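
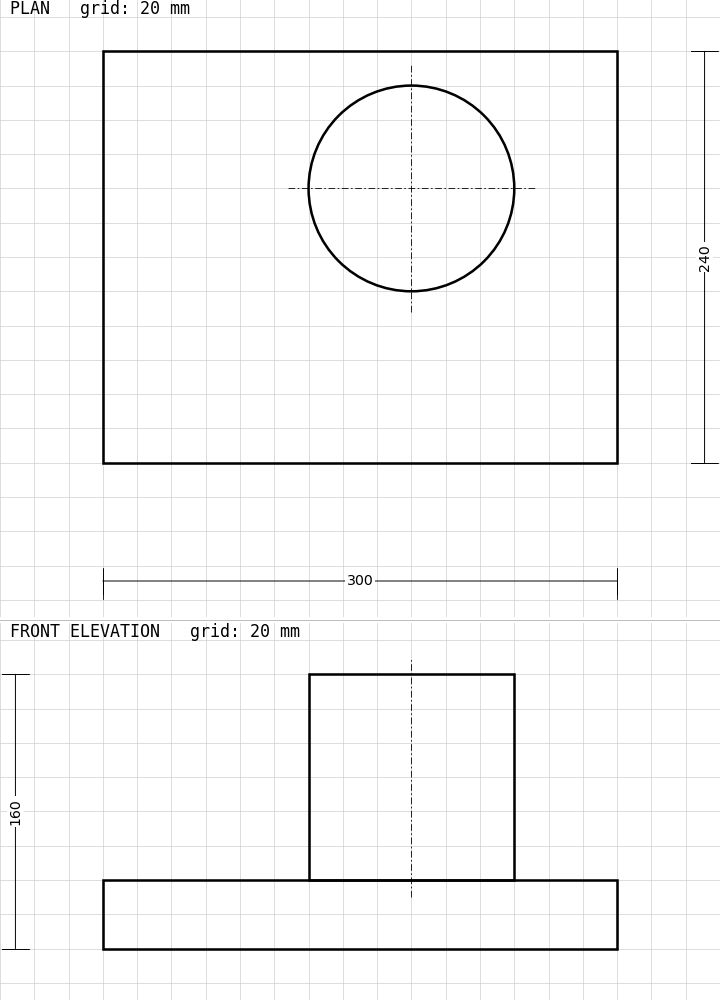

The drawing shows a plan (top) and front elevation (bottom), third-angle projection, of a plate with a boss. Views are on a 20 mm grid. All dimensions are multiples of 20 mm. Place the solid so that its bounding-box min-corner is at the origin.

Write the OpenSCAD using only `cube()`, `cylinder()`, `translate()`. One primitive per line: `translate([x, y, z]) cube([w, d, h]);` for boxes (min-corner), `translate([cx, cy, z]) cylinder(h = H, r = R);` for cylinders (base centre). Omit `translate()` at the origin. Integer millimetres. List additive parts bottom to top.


cube([300, 240, 40]);
translate([180, 160, 40]) cylinder(h = 120, r = 60);


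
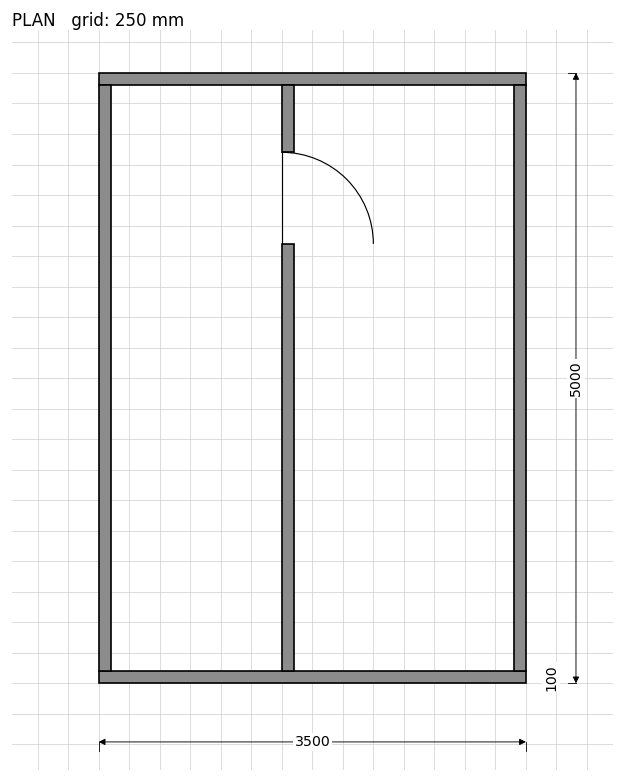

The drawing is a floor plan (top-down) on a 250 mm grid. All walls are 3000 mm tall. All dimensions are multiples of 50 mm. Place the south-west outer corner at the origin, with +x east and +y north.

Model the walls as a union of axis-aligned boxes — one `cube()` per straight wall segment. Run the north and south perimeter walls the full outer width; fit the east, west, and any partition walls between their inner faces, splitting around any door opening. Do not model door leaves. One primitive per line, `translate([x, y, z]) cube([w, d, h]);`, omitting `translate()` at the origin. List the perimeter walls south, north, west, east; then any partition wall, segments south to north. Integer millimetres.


cube([3500, 100, 3000]);
translate([0, 4900, 0]) cube([3500, 100, 3000]);
translate([0, 100, 0]) cube([100, 4800, 3000]);
translate([3400, 100, 0]) cube([100, 4800, 3000]);
translate([1500, 100, 0]) cube([100, 3500, 3000]);
translate([1500, 4350, 0]) cube([100, 550, 3000]);


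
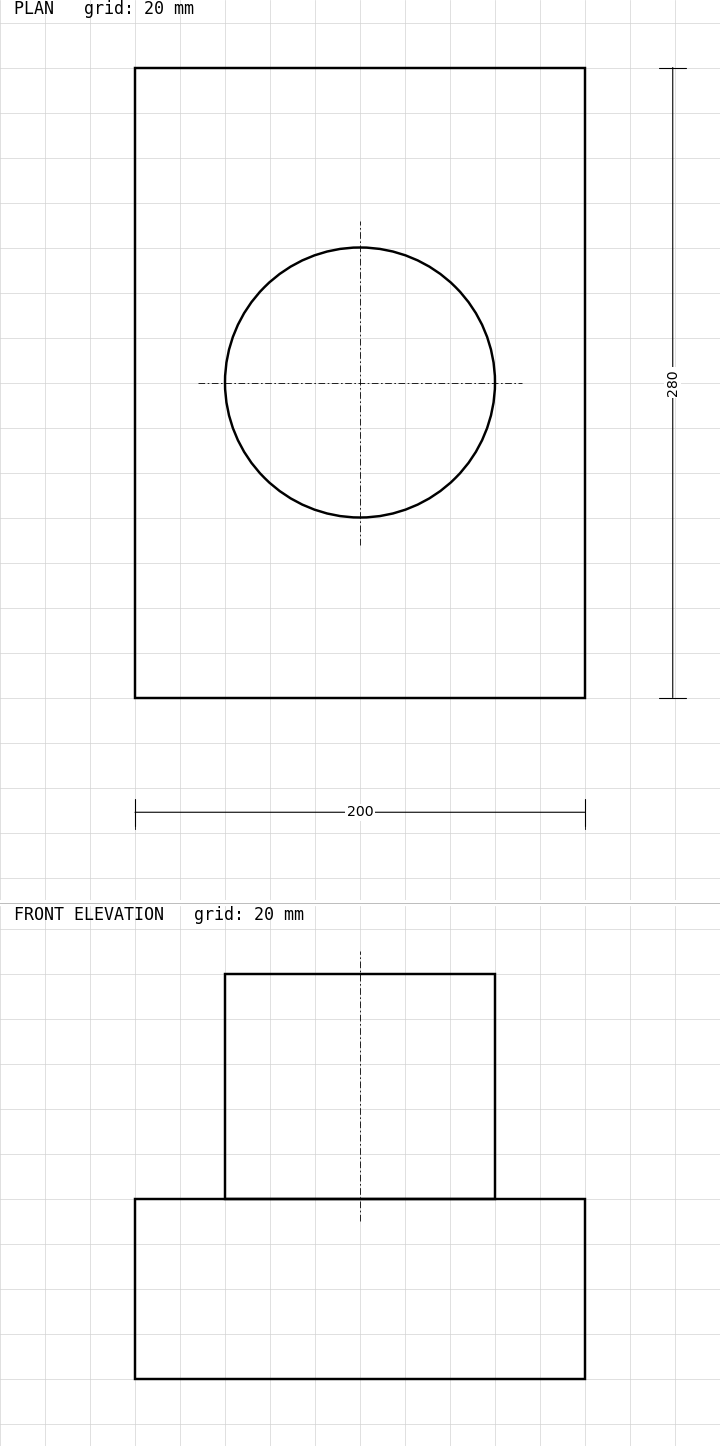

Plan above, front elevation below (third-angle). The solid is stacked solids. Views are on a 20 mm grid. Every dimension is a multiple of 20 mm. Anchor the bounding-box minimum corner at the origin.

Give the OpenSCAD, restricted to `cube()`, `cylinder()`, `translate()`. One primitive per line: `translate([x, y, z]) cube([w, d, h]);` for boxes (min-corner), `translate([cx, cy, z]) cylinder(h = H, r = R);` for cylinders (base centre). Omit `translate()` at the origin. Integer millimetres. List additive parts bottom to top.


cube([200, 280, 80]);
translate([100, 140, 80]) cylinder(h = 100, r = 60);


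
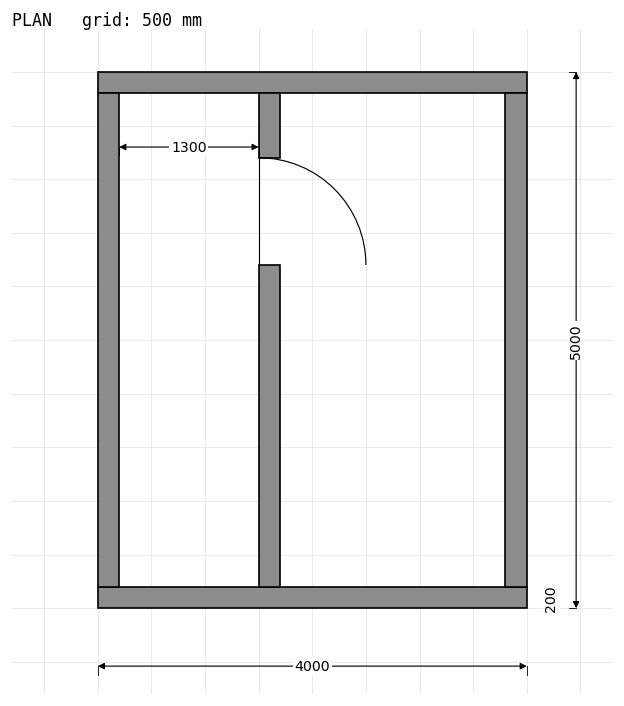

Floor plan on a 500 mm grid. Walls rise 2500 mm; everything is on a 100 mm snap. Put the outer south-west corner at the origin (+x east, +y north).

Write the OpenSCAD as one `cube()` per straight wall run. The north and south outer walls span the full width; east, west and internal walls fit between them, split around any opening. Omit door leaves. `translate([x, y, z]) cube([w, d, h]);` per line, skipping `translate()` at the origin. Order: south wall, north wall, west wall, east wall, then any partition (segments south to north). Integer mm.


cube([4000, 200, 2500]);
translate([0, 4800, 0]) cube([4000, 200, 2500]);
translate([0, 200, 0]) cube([200, 4600, 2500]);
translate([3800, 200, 0]) cube([200, 4600, 2500]);
translate([1500, 200, 0]) cube([200, 3000, 2500]);
translate([1500, 4200, 0]) cube([200, 600, 2500]);


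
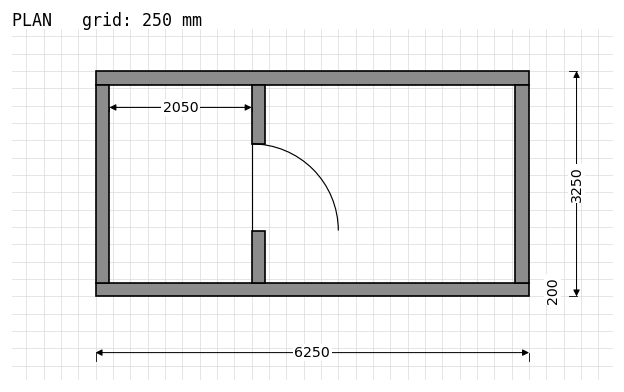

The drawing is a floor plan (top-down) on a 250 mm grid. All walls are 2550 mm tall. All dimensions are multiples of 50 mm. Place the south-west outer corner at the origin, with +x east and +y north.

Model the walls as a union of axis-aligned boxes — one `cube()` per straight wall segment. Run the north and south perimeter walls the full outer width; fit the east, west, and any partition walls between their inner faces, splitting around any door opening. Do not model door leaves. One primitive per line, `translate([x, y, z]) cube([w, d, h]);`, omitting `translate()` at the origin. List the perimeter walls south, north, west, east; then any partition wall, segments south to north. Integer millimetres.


cube([6250, 200, 2550]);
translate([0, 3050, 0]) cube([6250, 200, 2550]);
translate([0, 200, 0]) cube([200, 2850, 2550]);
translate([6050, 200, 0]) cube([200, 2850, 2550]);
translate([2250, 200, 0]) cube([200, 750, 2550]);
translate([2250, 2200, 0]) cube([200, 850, 2550]);


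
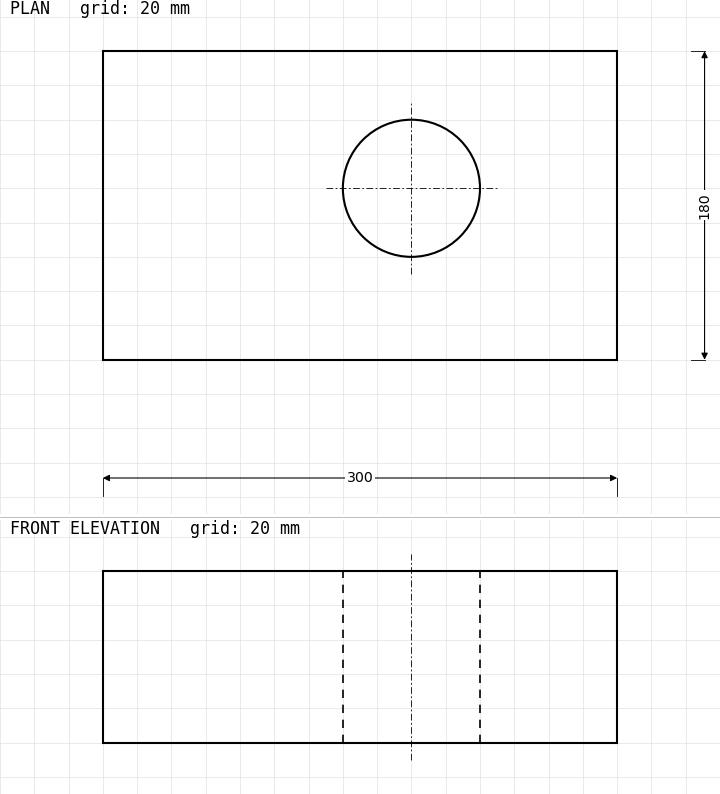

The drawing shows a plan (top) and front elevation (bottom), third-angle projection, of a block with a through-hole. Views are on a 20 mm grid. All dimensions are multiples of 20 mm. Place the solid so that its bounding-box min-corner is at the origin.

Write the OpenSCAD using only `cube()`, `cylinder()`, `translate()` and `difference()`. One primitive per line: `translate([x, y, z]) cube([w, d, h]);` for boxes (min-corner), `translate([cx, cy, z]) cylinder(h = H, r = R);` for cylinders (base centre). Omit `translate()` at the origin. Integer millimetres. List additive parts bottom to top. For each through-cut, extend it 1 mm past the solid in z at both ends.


difference() {
  cube([300, 180, 100]);
  translate([180, 100, -1]) cylinder(h = 102, r = 40);
}


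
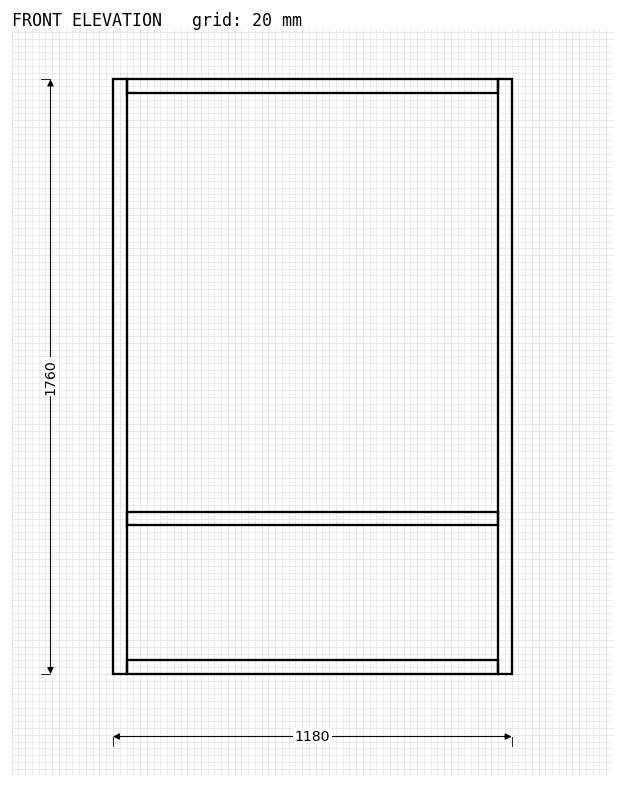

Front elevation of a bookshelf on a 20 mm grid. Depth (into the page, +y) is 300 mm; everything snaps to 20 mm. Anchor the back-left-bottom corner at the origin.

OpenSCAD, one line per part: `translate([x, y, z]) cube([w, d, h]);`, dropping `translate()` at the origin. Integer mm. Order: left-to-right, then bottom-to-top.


cube([40, 300, 1760]);
translate([40, 0, 0]) cube([1100, 300, 40]);
translate([40, 0, 440]) cube([1100, 300, 40]);
translate([40, 0, 1720]) cube([1100, 300, 40]);
translate([1140, 0, 0]) cube([40, 300, 1760]);


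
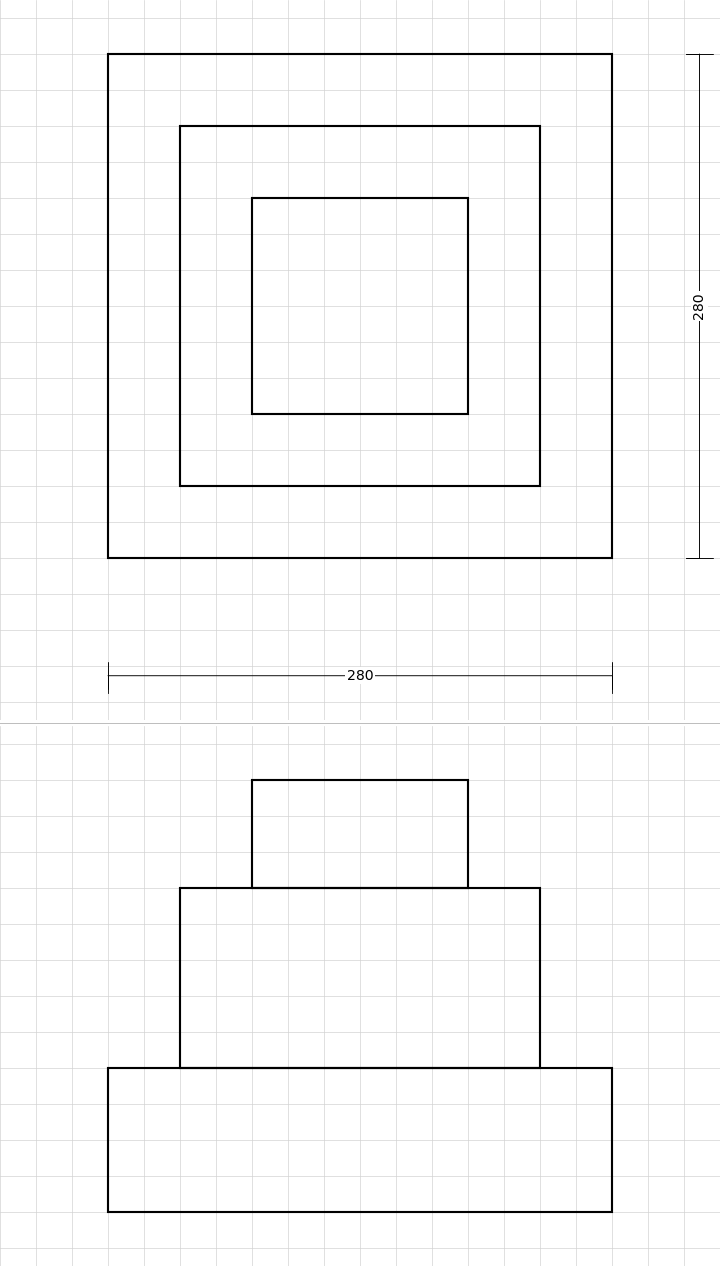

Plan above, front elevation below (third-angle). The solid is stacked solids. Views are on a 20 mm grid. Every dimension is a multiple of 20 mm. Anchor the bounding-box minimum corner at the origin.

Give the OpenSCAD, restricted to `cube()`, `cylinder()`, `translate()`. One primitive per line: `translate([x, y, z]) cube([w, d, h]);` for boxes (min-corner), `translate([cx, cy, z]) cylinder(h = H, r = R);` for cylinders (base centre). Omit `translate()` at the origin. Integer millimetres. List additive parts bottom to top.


cube([280, 280, 80]);
translate([40, 40, 80]) cube([200, 200, 100]);
translate([80, 80, 180]) cube([120, 120, 60]);


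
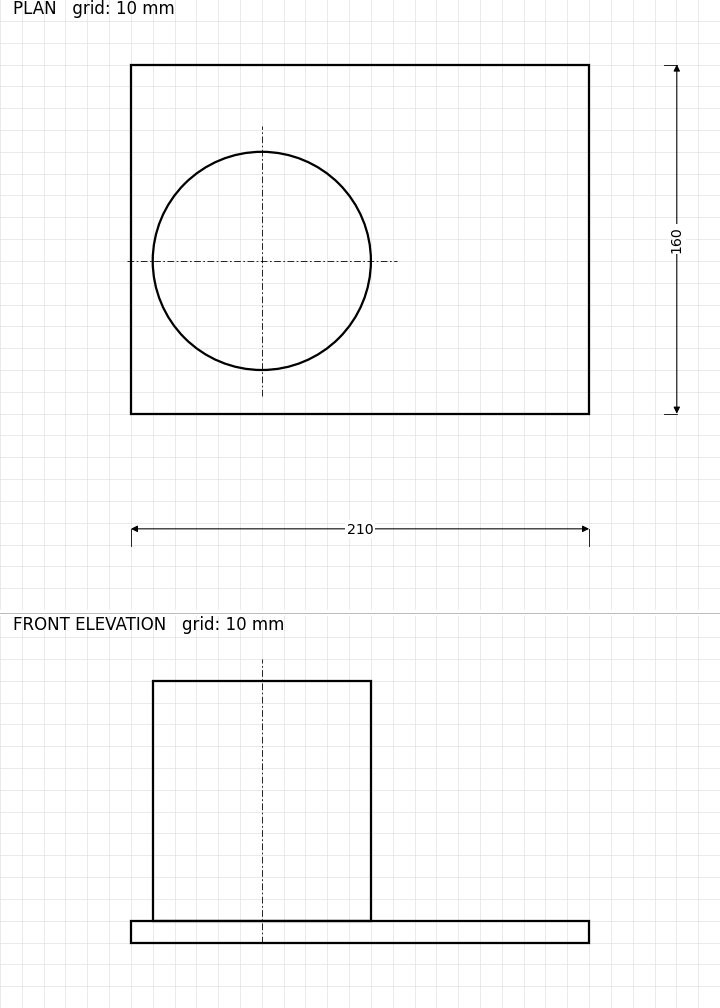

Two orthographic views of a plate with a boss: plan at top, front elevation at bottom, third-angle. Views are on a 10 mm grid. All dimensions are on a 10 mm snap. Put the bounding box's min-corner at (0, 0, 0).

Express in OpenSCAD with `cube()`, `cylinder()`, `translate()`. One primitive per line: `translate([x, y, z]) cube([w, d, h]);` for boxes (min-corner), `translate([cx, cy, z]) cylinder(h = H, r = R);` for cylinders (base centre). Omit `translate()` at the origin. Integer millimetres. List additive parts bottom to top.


cube([210, 160, 10]);
translate([60, 70, 10]) cylinder(h = 110, r = 50);


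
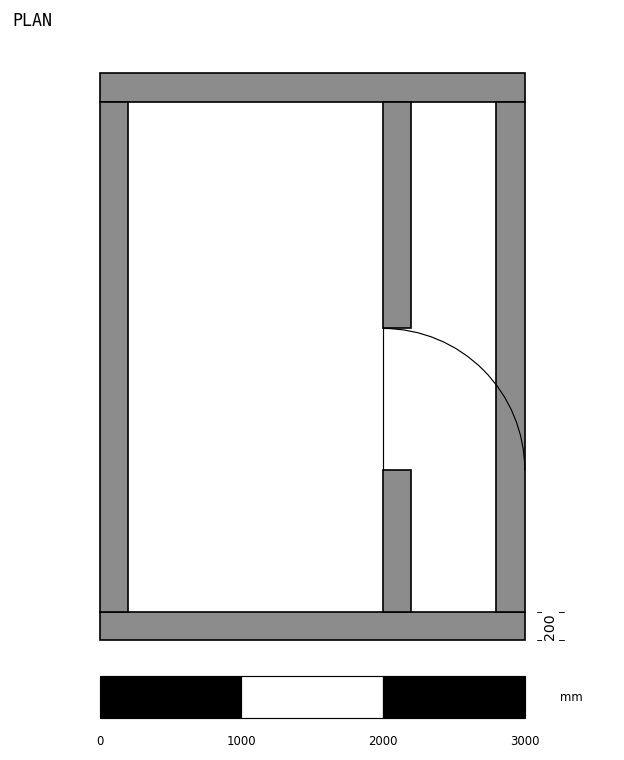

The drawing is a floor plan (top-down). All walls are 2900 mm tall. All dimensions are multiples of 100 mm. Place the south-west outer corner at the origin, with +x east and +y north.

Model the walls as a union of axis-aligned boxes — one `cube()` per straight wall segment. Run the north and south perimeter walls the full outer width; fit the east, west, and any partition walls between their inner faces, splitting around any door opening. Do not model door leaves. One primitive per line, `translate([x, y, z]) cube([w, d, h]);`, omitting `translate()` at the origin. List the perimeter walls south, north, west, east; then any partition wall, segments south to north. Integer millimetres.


cube([3000, 200, 2900]);
translate([0, 3800, 0]) cube([3000, 200, 2900]);
translate([0, 200, 0]) cube([200, 3600, 2900]);
translate([2800, 200, 0]) cube([200, 3600, 2900]);
translate([2000, 200, 0]) cube([200, 1000, 2900]);
translate([2000, 2200, 0]) cube([200, 1600, 2900]);


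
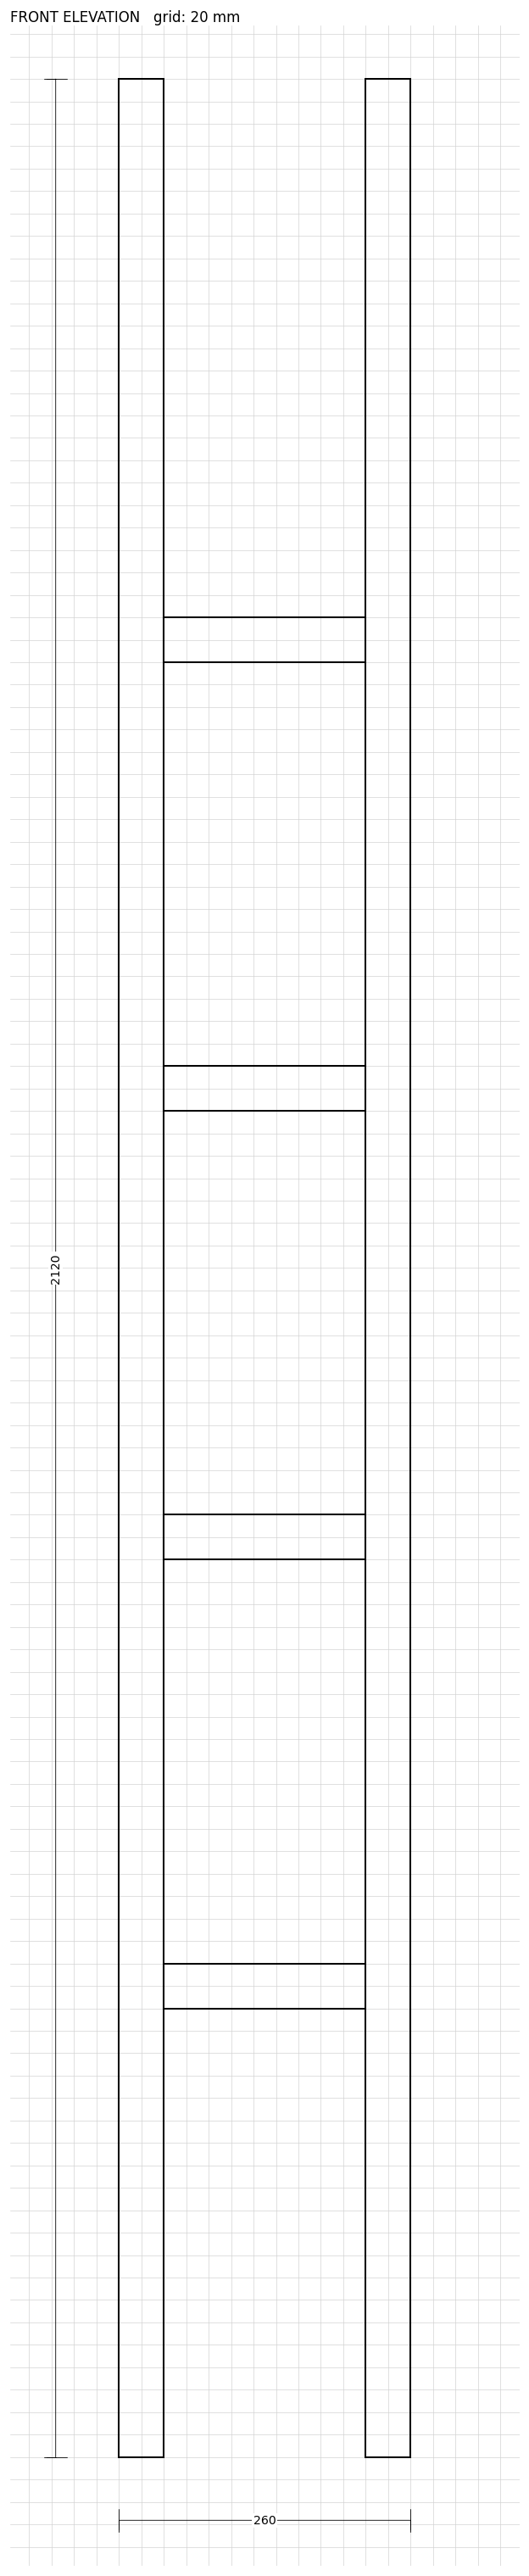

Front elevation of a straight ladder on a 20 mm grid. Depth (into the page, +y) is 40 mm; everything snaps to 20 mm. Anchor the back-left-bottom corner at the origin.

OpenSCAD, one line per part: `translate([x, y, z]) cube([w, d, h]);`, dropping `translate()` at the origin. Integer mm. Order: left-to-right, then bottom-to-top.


cube([40, 40, 2120]);
translate([40, 0, 400]) cube([180, 40, 40]);
translate([40, 0, 800]) cube([180, 40, 40]);
translate([40, 0, 1200]) cube([180, 40, 40]);
translate([40, 0, 1600]) cube([180, 40, 40]);
translate([220, 0, 0]) cube([40, 40, 2120]);


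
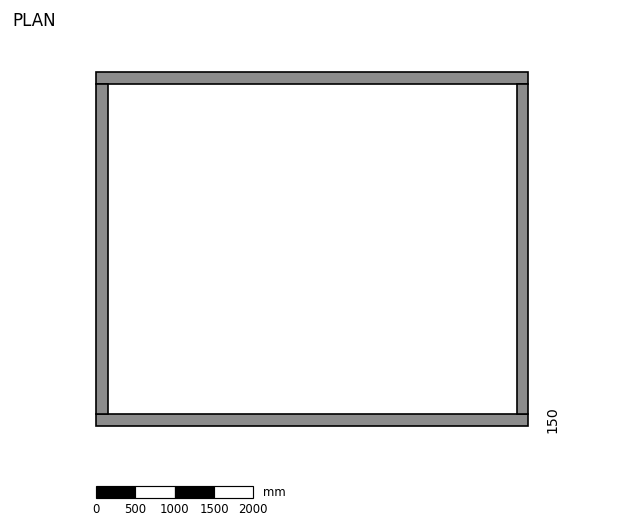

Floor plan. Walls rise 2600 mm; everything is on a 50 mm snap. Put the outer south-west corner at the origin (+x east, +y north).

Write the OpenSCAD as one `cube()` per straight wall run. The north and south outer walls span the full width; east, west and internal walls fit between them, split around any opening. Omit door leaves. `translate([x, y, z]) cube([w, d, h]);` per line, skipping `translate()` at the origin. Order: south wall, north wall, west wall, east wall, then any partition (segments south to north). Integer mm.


cube([5500, 150, 2600]);
translate([0, 4350, 0]) cube([5500, 150, 2600]);
translate([0, 150, 0]) cube([150, 4200, 2600]);
translate([5350, 150, 0]) cube([150, 4200, 2600]);


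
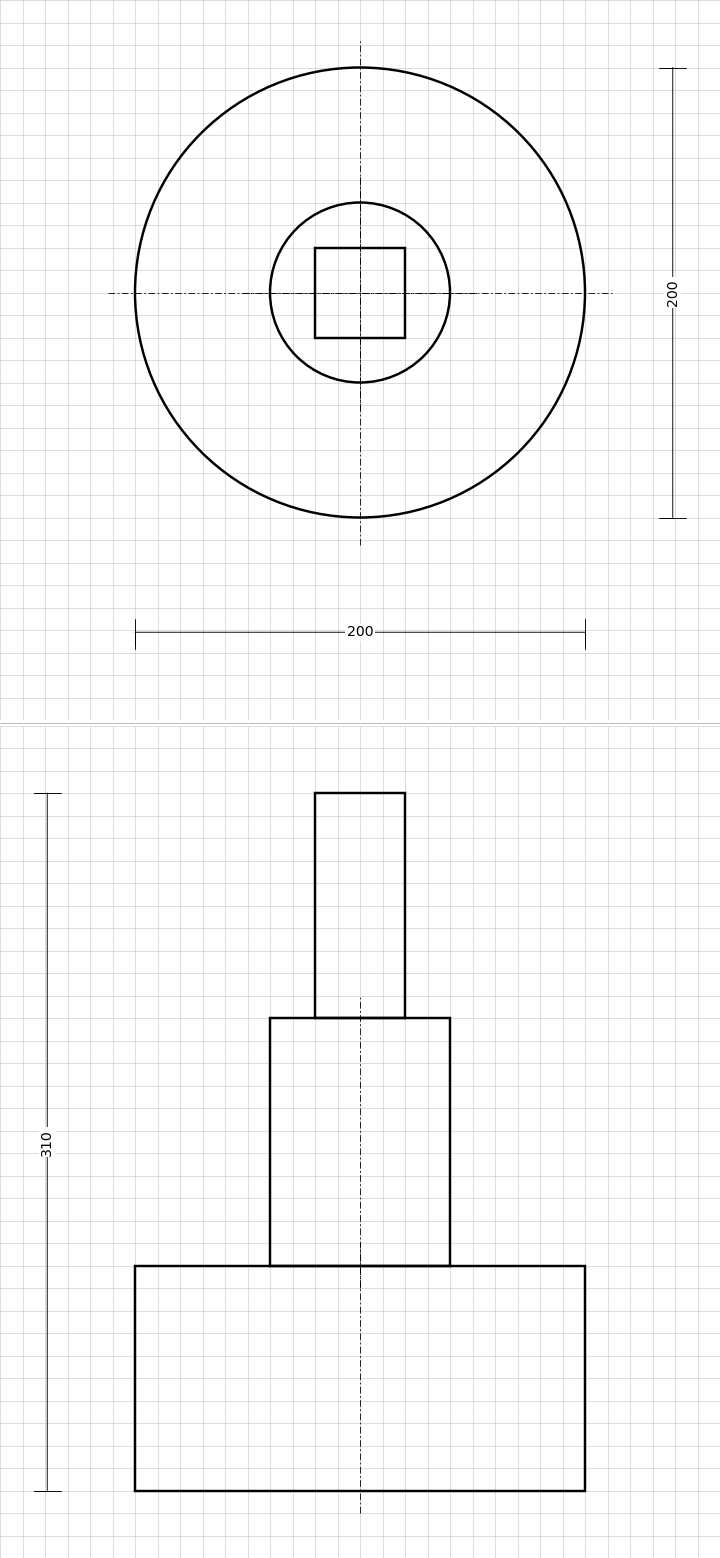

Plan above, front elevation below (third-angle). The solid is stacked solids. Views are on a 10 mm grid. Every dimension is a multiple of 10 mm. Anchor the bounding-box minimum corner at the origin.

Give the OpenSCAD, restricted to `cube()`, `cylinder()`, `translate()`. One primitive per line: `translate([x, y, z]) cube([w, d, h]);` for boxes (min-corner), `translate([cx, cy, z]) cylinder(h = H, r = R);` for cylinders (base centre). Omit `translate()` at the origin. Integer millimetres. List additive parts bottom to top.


translate([100, 100, 0]) cylinder(h = 100, r = 100);
translate([100, 100, 100]) cylinder(h = 110, r = 40);
translate([80, 80, 210]) cube([40, 40, 100]);


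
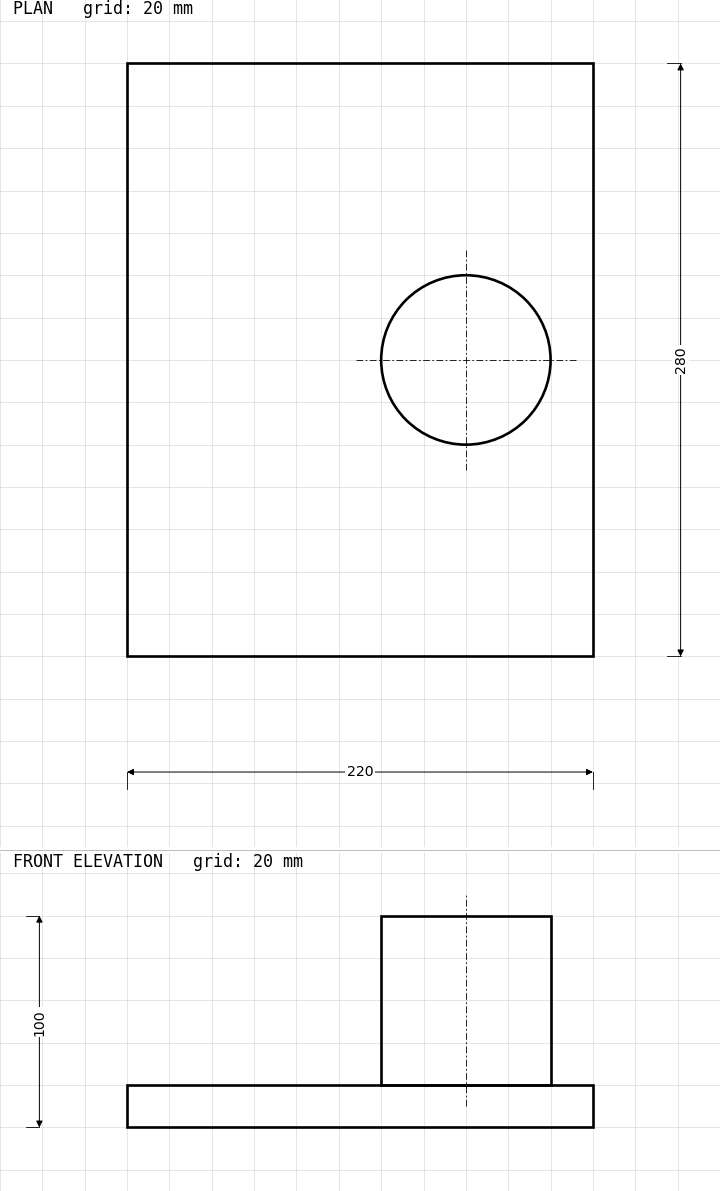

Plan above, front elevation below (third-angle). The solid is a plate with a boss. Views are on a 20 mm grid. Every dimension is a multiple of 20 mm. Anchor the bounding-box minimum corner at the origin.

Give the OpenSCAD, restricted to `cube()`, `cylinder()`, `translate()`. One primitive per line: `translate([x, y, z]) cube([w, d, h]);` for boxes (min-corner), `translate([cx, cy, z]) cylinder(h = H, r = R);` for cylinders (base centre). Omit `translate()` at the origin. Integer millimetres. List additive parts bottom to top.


cube([220, 280, 20]);
translate([160, 140, 20]) cylinder(h = 80, r = 40);


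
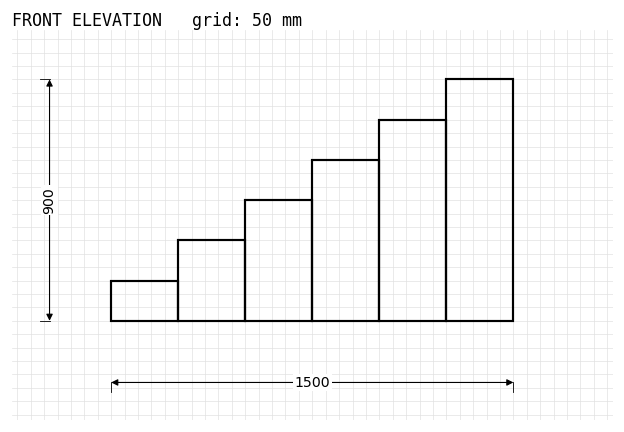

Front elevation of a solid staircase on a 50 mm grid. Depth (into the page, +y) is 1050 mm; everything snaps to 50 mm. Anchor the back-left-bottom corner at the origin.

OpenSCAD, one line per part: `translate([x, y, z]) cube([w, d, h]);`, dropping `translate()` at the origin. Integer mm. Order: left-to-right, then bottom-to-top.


cube([250, 1050, 150]);
translate([250, 0, 0]) cube([250, 1050, 300]);
translate([500, 0, 0]) cube([250, 1050, 450]);
translate([750, 0, 0]) cube([250, 1050, 600]);
translate([1000, 0, 0]) cube([250, 1050, 750]);
translate([1250, 0, 0]) cube([250, 1050, 900]);


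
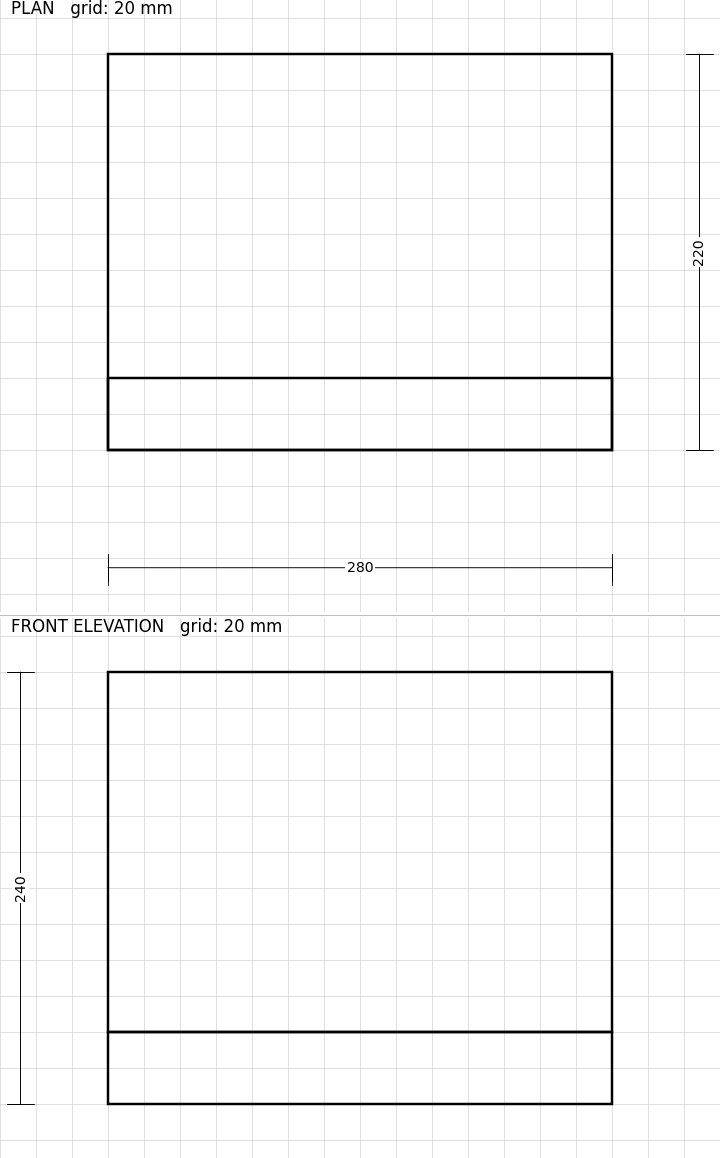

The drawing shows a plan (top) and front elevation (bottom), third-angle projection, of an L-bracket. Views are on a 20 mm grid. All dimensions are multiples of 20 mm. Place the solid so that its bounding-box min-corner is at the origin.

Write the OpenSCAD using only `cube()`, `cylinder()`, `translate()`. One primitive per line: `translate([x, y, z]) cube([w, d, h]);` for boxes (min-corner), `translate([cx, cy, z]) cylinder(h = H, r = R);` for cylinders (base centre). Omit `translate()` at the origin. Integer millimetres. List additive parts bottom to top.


cube([280, 220, 40]);
translate([0, 0, 40]) cube([280, 40, 200]);


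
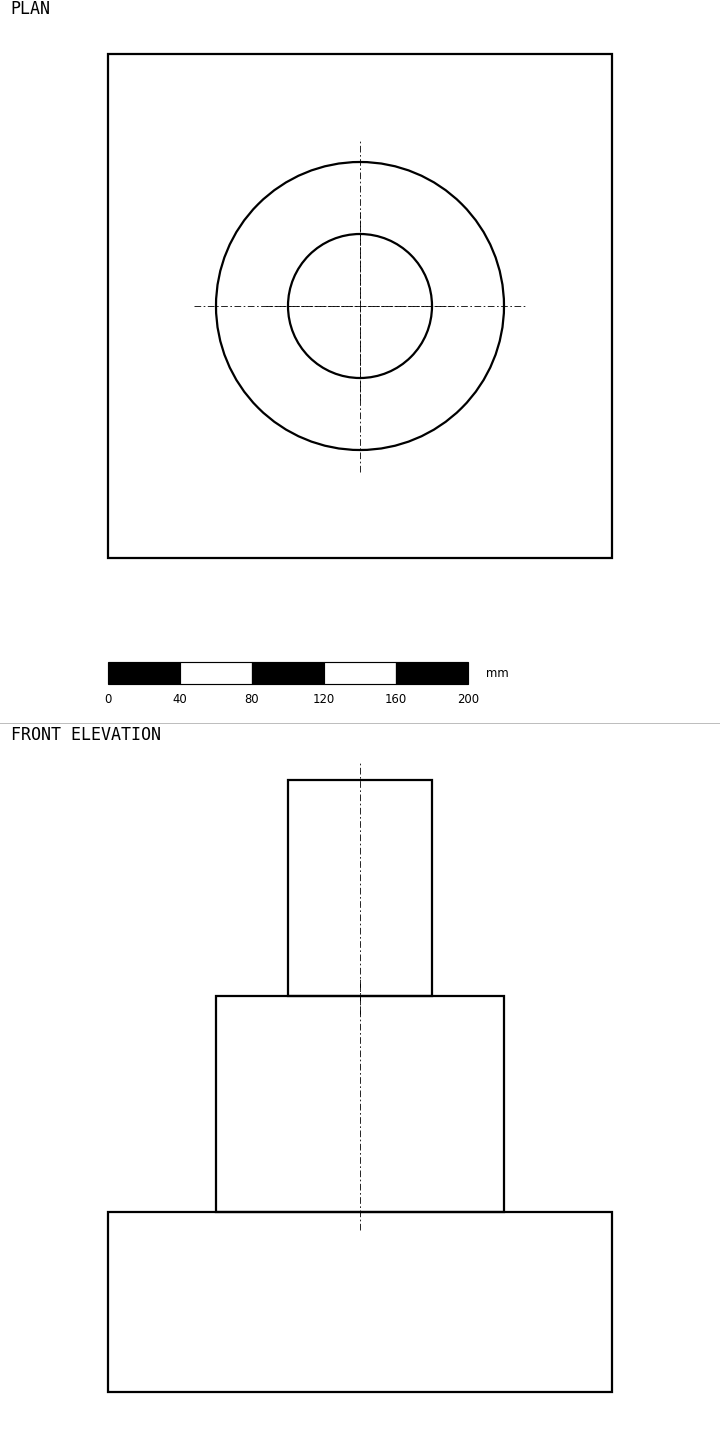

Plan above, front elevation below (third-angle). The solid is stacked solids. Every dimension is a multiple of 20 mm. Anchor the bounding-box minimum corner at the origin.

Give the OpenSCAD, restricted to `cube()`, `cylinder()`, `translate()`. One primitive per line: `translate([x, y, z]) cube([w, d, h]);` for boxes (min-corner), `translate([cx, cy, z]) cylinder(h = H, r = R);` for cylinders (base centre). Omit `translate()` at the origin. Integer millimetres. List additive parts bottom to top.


cube([280, 280, 100]);
translate([140, 140, 100]) cylinder(h = 120, r = 80);
translate([140, 140, 220]) cylinder(h = 120, r = 40);


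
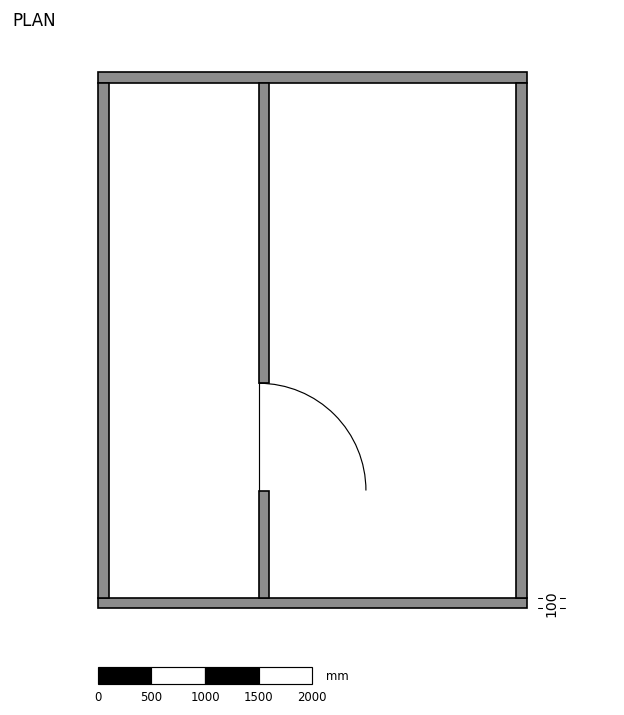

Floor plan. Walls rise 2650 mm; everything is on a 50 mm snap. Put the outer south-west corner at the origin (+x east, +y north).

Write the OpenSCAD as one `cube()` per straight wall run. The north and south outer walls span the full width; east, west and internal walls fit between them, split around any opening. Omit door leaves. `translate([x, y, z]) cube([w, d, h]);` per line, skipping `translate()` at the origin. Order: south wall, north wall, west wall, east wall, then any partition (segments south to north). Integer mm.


cube([4000, 100, 2650]);
translate([0, 4900, 0]) cube([4000, 100, 2650]);
translate([0, 100, 0]) cube([100, 4800, 2650]);
translate([3900, 100, 0]) cube([100, 4800, 2650]);
translate([1500, 100, 0]) cube([100, 1000, 2650]);
translate([1500, 2100, 0]) cube([100, 2800, 2650]);


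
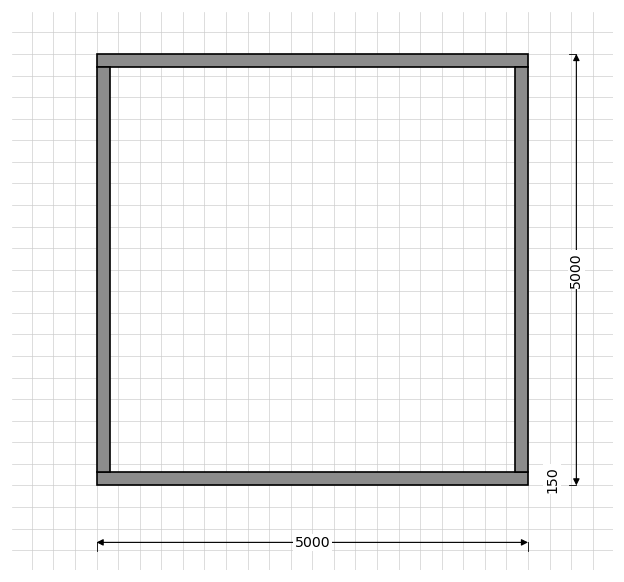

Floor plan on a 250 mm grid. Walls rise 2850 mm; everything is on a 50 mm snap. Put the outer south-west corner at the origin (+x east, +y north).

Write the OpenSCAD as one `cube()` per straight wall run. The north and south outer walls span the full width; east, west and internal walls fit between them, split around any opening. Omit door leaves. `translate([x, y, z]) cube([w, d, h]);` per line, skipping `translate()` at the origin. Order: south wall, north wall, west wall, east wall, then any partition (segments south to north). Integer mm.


cube([5000, 150, 2850]);
translate([0, 4850, 0]) cube([5000, 150, 2850]);
translate([0, 150, 0]) cube([150, 4700, 2850]);
translate([4850, 150, 0]) cube([150, 4700, 2850]);


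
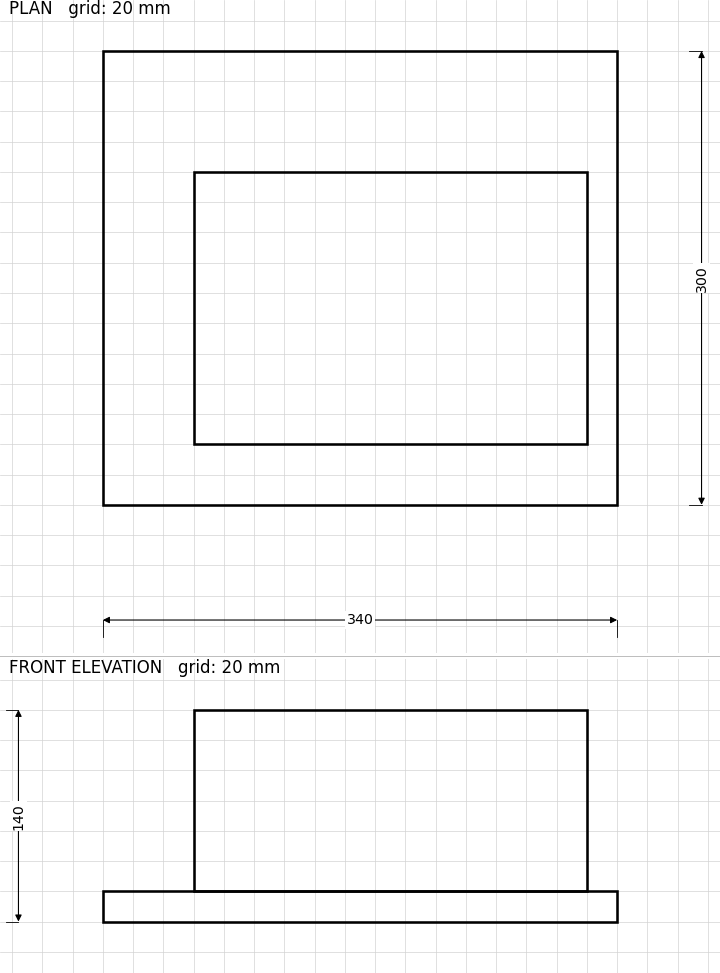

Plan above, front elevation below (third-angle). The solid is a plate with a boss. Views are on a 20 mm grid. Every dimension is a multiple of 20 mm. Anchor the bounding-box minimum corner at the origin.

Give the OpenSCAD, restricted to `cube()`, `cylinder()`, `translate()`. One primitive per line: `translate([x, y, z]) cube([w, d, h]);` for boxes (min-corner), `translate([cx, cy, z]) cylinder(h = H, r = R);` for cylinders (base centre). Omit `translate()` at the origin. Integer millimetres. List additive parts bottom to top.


cube([340, 300, 20]);
translate([60, 40, 20]) cube([260, 180, 120]);


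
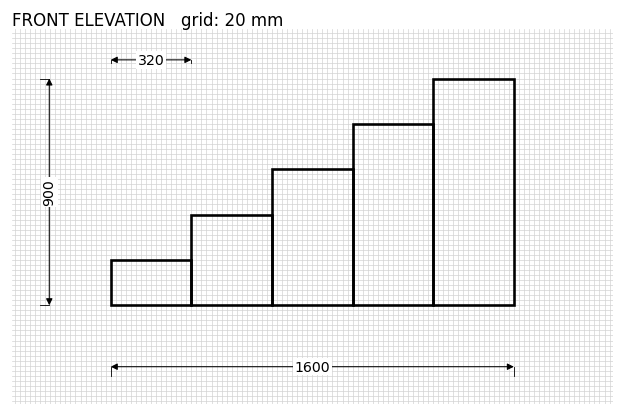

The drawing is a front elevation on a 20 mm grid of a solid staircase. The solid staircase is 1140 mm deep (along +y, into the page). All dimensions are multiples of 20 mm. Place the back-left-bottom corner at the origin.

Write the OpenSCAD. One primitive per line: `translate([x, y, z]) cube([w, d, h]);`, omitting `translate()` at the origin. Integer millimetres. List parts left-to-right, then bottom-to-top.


cube([320, 1140, 180]);
translate([320, 0, 0]) cube([320, 1140, 360]);
translate([640, 0, 0]) cube([320, 1140, 540]);
translate([960, 0, 0]) cube([320, 1140, 720]);
translate([1280, 0, 0]) cube([320, 1140, 900]);


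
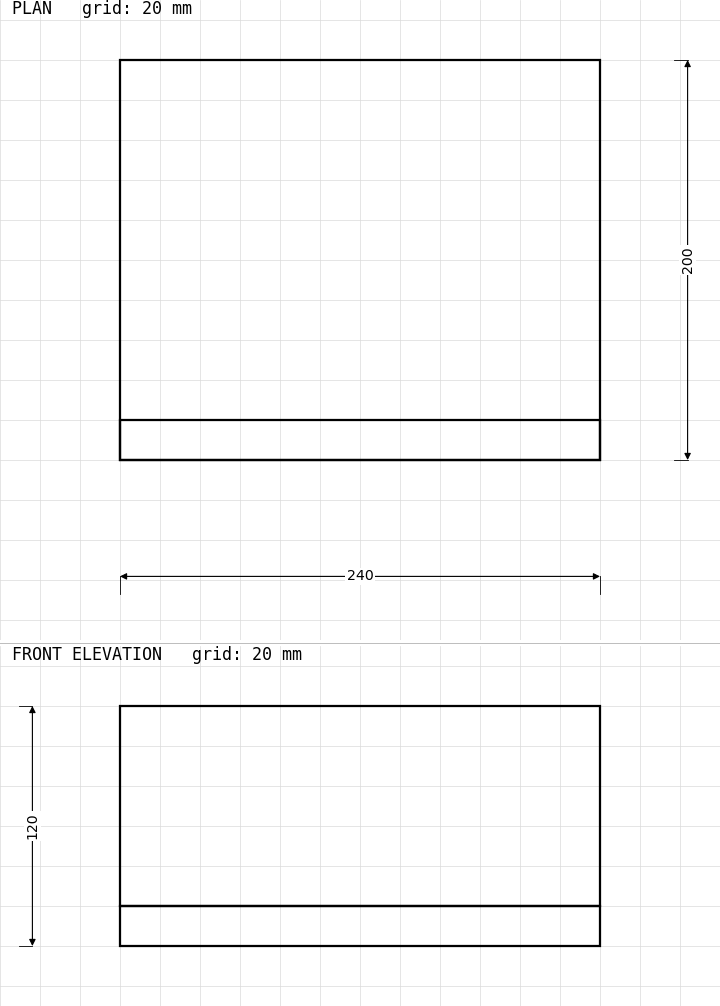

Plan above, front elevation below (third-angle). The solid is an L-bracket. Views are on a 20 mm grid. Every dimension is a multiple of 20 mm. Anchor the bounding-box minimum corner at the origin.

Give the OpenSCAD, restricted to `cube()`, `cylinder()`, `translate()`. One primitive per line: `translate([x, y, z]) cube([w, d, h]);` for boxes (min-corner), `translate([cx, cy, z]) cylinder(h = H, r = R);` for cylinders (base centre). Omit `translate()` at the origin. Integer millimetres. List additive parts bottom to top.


cube([240, 200, 20]);
translate([0, 0, 20]) cube([240, 20, 100]);


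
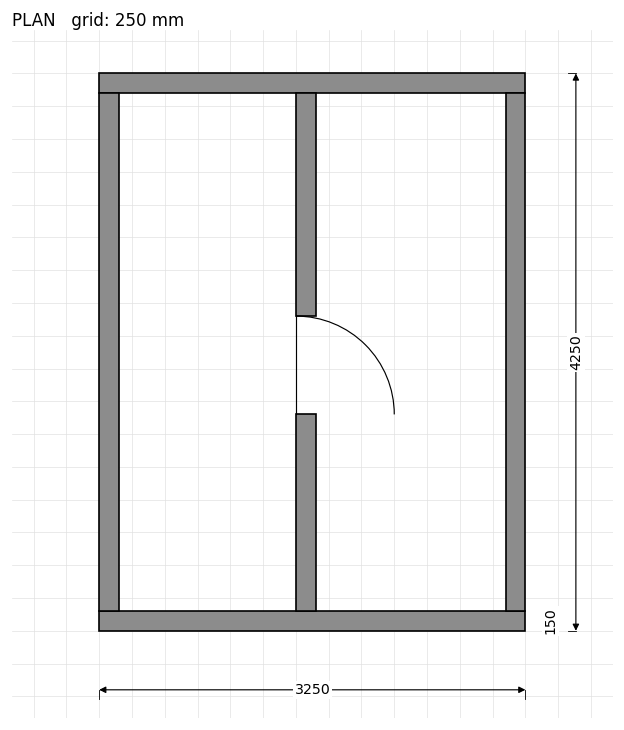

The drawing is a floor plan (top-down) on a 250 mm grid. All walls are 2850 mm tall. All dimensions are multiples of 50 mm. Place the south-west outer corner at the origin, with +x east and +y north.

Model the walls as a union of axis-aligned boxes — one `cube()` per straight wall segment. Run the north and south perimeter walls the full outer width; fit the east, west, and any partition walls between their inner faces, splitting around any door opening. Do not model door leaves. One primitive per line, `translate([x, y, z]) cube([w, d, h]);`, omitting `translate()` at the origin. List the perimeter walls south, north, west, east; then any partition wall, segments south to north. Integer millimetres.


cube([3250, 150, 2850]);
translate([0, 4100, 0]) cube([3250, 150, 2850]);
translate([0, 150, 0]) cube([150, 3950, 2850]);
translate([3100, 150, 0]) cube([150, 3950, 2850]);
translate([1500, 150, 0]) cube([150, 1500, 2850]);
translate([1500, 2400, 0]) cube([150, 1700, 2850]);


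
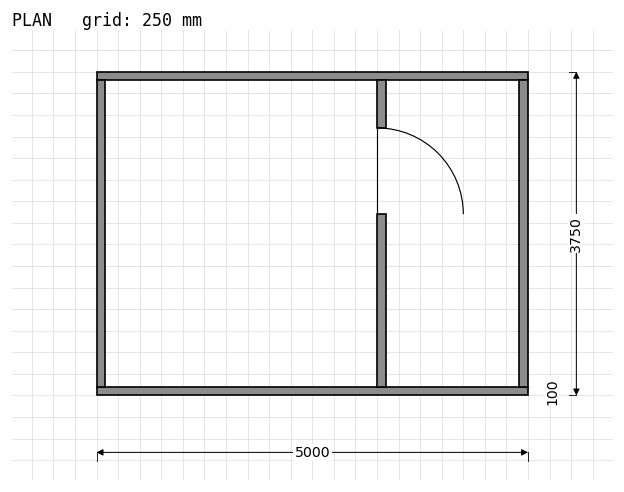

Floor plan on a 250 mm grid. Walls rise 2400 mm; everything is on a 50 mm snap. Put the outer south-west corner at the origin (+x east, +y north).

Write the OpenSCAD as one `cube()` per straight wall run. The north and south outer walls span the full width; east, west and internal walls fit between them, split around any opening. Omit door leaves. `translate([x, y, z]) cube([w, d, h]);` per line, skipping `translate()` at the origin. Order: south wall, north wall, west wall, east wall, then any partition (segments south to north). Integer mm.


cube([5000, 100, 2400]);
translate([0, 3650, 0]) cube([5000, 100, 2400]);
translate([0, 100, 0]) cube([100, 3550, 2400]);
translate([4900, 100, 0]) cube([100, 3550, 2400]);
translate([3250, 100, 0]) cube([100, 2000, 2400]);
translate([3250, 3100, 0]) cube([100, 550, 2400]);


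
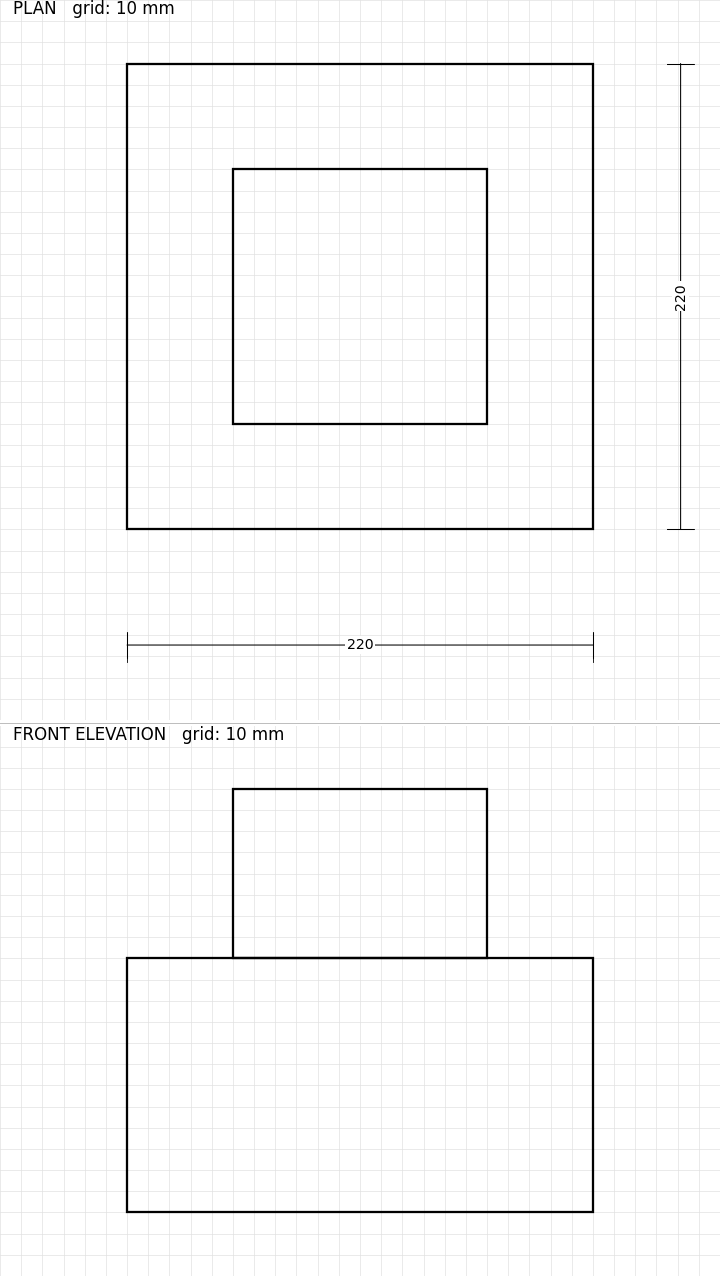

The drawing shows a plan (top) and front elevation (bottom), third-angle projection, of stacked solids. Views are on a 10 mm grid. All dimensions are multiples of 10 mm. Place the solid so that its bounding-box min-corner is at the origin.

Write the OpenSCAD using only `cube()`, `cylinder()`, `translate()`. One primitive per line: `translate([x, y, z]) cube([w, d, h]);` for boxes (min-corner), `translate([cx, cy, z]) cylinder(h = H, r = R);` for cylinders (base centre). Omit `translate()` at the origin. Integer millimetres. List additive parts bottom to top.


cube([220, 220, 120]);
translate([50, 50, 120]) cube([120, 120, 80]);


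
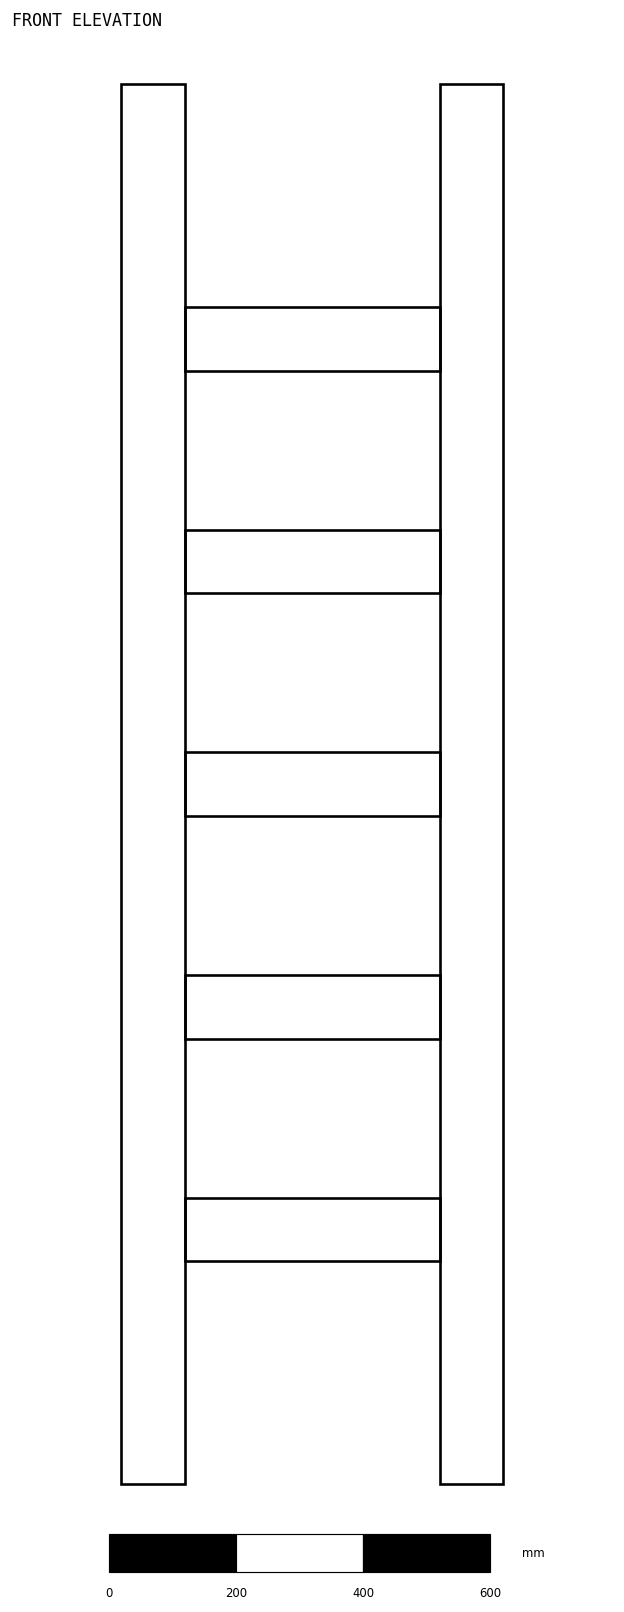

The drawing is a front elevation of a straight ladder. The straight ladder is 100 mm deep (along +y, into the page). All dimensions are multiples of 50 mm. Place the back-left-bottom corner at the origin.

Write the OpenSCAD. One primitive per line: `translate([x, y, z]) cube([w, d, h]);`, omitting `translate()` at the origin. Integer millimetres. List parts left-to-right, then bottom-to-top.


cube([100, 100, 2200]);
translate([100, 0, 350]) cube([400, 100, 100]);
translate([100, 0, 700]) cube([400, 100, 100]);
translate([100, 0, 1050]) cube([400, 100, 100]);
translate([100, 0, 1400]) cube([400, 100, 100]);
translate([100, 0, 1750]) cube([400, 100, 100]);
translate([500, 0, 0]) cube([100, 100, 2200]);


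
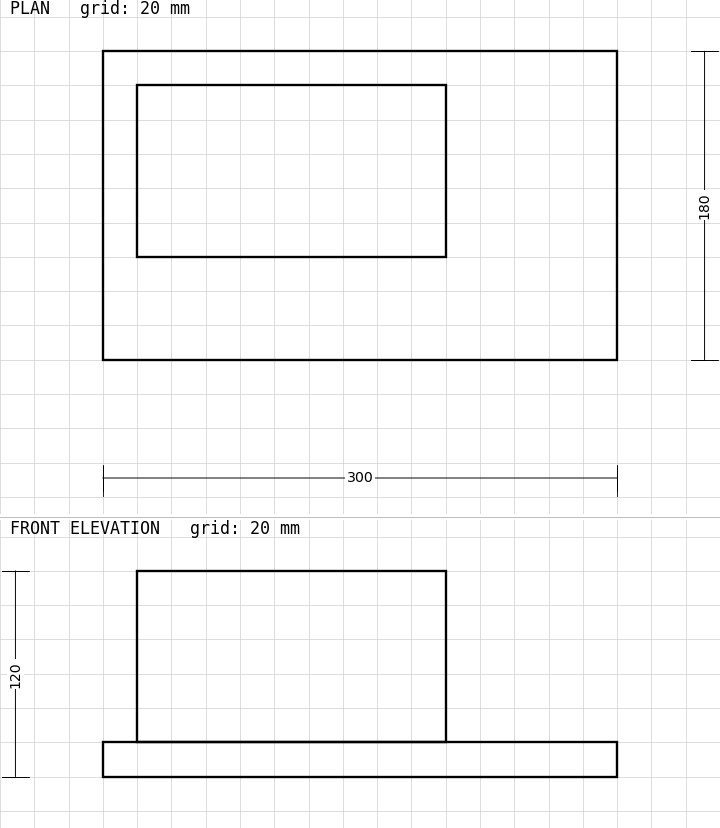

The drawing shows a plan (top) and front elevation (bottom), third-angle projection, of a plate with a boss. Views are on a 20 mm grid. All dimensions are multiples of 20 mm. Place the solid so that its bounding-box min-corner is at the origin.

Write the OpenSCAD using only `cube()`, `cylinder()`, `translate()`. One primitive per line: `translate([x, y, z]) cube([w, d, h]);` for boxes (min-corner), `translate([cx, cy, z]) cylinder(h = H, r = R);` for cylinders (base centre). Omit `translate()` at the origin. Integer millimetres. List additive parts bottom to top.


cube([300, 180, 20]);
translate([20, 60, 20]) cube([180, 100, 100]);


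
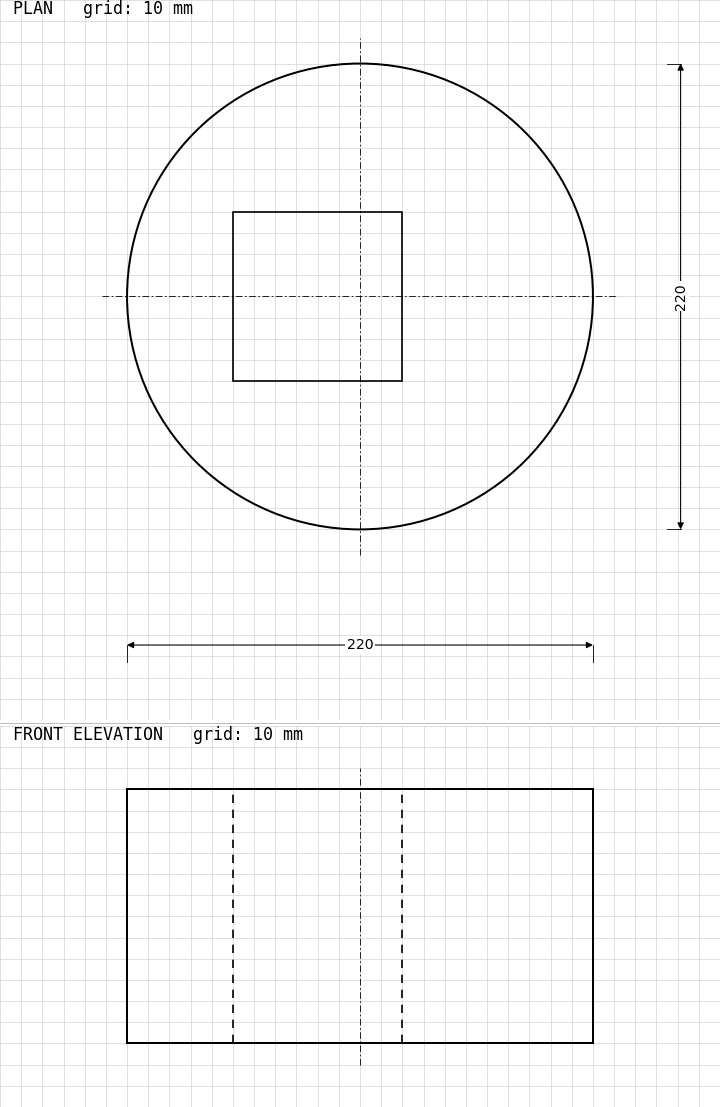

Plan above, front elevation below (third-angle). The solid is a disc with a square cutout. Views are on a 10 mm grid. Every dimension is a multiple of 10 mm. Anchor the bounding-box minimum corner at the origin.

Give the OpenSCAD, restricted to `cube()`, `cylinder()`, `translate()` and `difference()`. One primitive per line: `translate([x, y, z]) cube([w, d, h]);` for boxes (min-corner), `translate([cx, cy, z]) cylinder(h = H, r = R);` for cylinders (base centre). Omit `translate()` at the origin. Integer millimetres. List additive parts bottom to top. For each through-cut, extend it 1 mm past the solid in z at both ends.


difference() {
  translate([110, 110, 0]) cylinder(h = 120, r = 110);
  translate([50, 70, -1]) cube([80, 80, 122]);
}


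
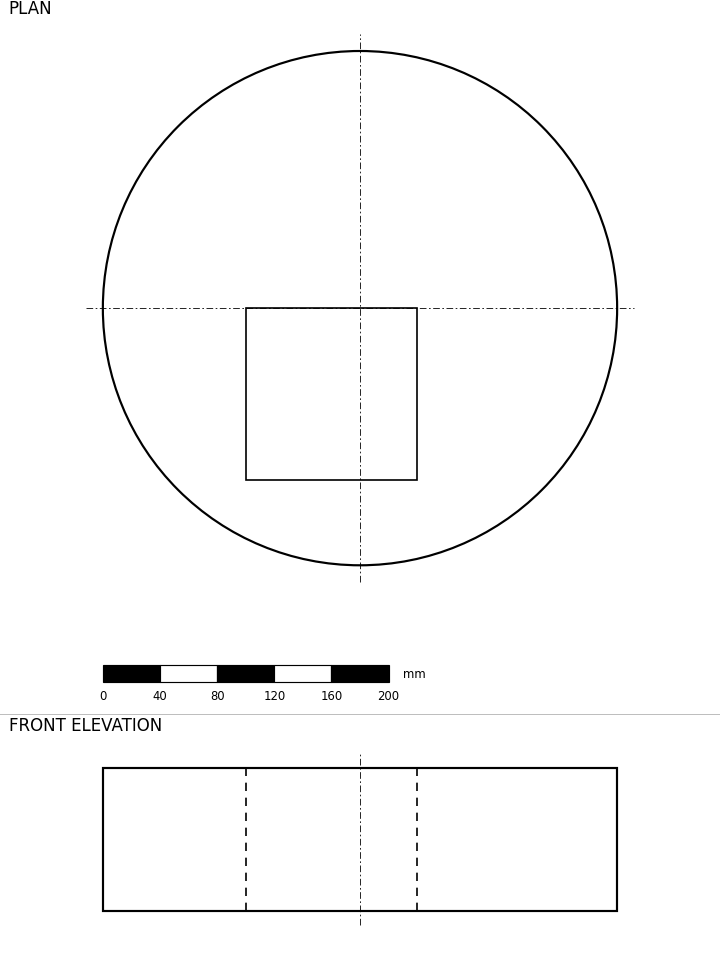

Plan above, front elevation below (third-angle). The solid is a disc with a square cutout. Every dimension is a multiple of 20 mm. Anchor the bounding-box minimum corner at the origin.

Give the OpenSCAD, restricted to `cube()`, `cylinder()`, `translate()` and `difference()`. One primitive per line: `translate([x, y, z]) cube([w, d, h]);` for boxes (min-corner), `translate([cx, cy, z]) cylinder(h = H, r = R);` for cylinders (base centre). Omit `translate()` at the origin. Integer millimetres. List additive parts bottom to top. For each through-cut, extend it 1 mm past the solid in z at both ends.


difference() {
  translate([180, 180, 0]) cylinder(h = 100, r = 180);
  translate([100, 60, -1]) cube([120, 120, 102]);
}


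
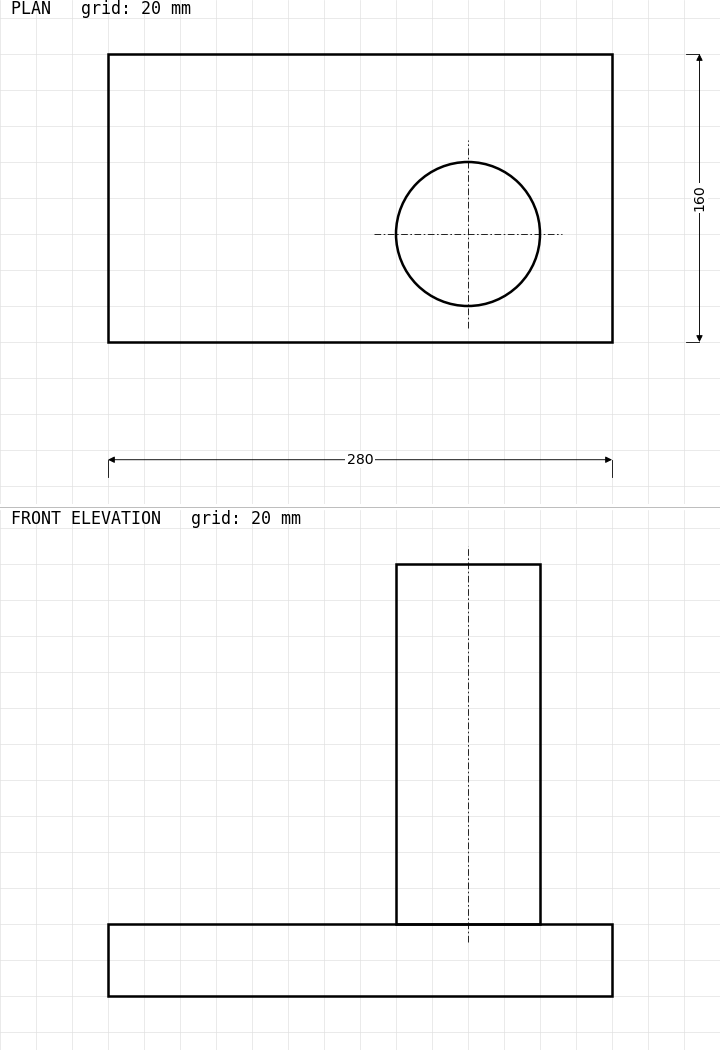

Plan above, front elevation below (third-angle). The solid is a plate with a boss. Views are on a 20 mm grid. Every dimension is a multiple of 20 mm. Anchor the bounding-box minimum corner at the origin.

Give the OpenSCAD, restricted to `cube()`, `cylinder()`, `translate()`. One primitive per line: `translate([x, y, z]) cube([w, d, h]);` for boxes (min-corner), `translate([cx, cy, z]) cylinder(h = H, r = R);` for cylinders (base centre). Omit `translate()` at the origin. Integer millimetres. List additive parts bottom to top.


cube([280, 160, 40]);
translate([200, 60, 40]) cylinder(h = 200, r = 40);


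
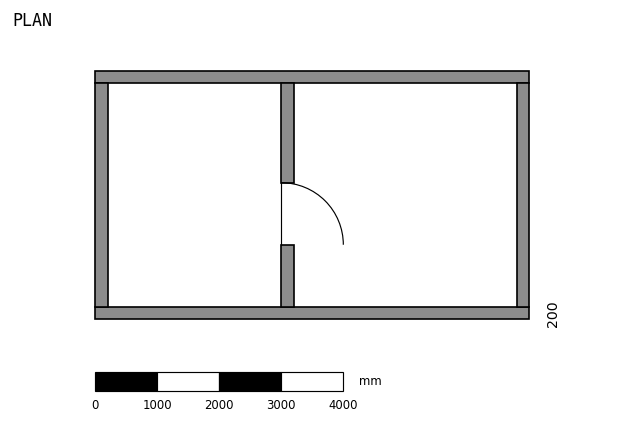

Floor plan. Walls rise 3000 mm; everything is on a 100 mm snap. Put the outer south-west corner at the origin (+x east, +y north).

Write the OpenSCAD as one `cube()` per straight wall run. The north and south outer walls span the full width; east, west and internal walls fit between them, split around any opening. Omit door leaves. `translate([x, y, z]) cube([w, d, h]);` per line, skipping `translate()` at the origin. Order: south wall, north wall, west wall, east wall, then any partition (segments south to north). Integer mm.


cube([7000, 200, 3000]);
translate([0, 3800, 0]) cube([7000, 200, 3000]);
translate([0, 200, 0]) cube([200, 3600, 3000]);
translate([6800, 200, 0]) cube([200, 3600, 3000]);
translate([3000, 200, 0]) cube([200, 1000, 3000]);
translate([3000, 2200, 0]) cube([200, 1600, 3000]);


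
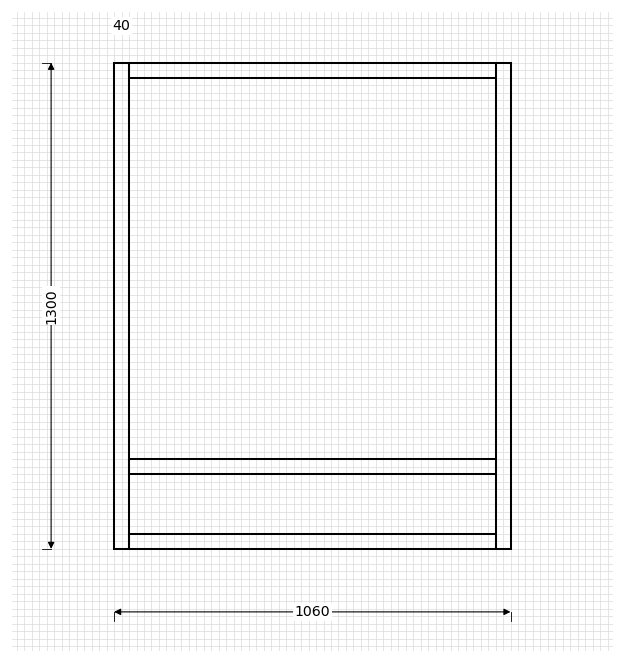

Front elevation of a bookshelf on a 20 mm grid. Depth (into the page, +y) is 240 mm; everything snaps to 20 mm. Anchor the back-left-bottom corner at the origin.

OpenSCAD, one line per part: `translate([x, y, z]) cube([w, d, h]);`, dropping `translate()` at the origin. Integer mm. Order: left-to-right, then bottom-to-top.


cube([40, 240, 1300]);
translate([40, 0, 0]) cube([980, 240, 40]);
translate([40, 0, 200]) cube([980, 240, 40]);
translate([40, 0, 1260]) cube([980, 240, 40]);
translate([1020, 0, 0]) cube([40, 240, 1300]);


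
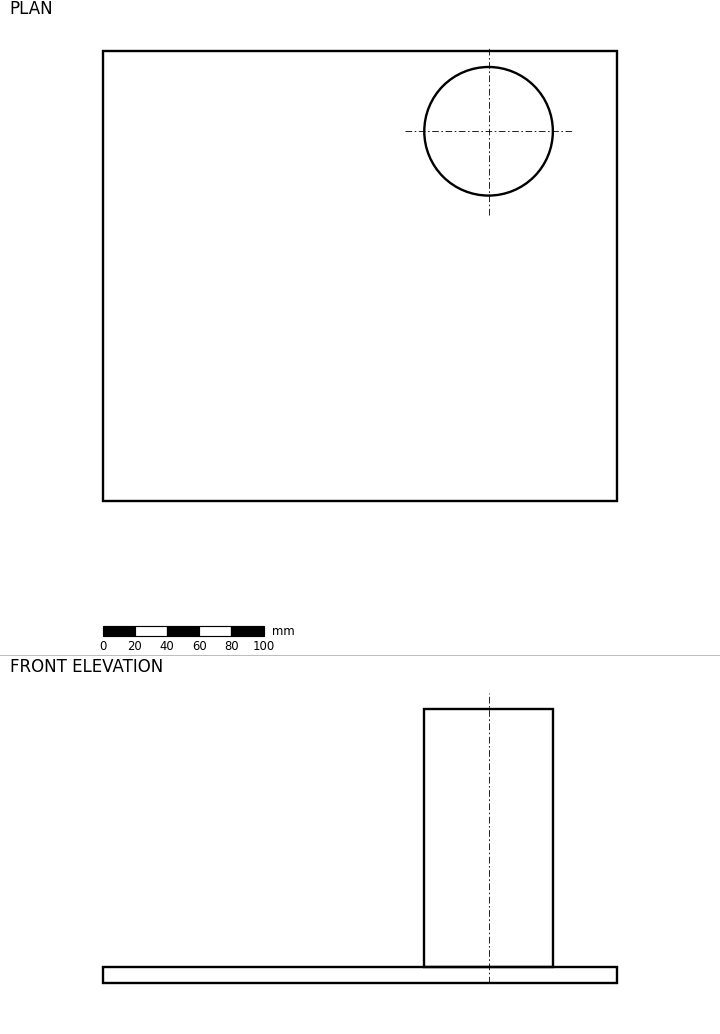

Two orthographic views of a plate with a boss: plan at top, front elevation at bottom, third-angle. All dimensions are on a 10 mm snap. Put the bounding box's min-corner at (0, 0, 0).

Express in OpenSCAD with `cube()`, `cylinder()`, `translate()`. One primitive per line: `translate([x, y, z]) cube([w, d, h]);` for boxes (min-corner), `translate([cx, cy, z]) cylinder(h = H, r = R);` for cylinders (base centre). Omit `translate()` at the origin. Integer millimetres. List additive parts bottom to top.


cube([320, 280, 10]);
translate([240, 230, 10]) cylinder(h = 160, r = 40);


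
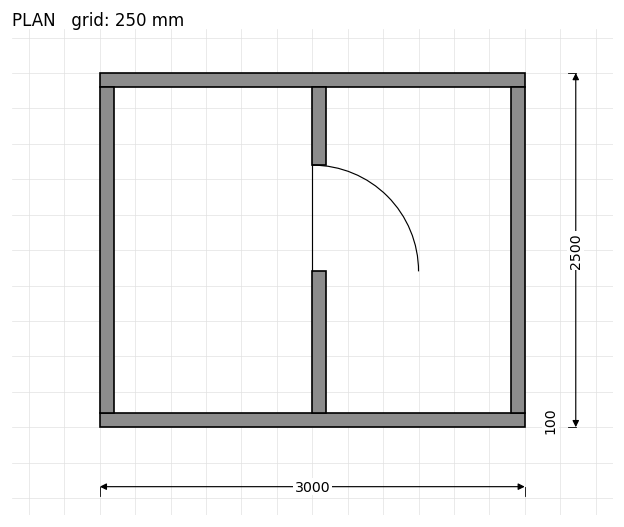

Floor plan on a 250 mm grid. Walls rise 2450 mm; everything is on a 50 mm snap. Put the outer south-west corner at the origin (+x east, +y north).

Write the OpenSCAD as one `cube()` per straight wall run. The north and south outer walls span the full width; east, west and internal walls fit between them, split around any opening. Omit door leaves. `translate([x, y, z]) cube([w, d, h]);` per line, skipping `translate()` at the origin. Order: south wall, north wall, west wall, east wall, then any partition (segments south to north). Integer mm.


cube([3000, 100, 2450]);
translate([0, 2400, 0]) cube([3000, 100, 2450]);
translate([0, 100, 0]) cube([100, 2300, 2450]);
translate([2900, 100, 0]) cube([100, 2300, 2450]);
translate([1500, 100, 0]) cube([100, 1000, 2450]);
translate([1500, 1850, 0]) cube([100, 550, 2450]);


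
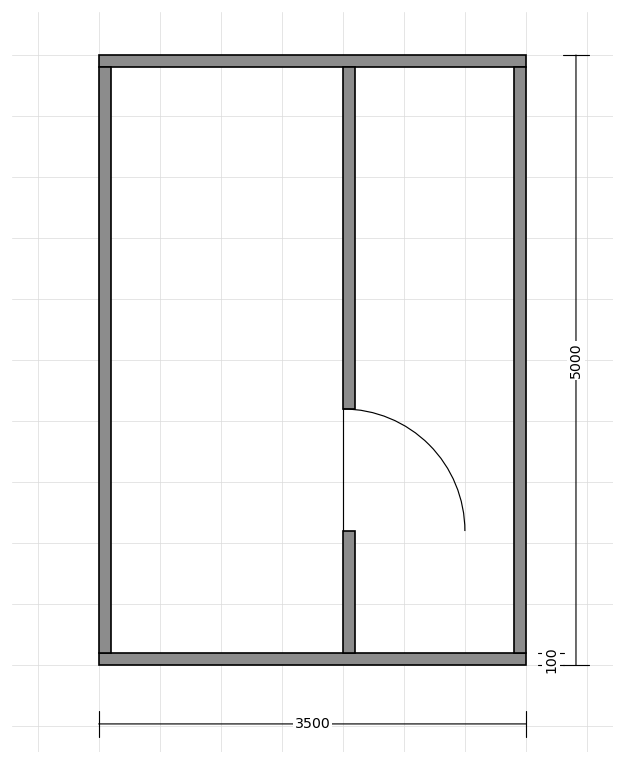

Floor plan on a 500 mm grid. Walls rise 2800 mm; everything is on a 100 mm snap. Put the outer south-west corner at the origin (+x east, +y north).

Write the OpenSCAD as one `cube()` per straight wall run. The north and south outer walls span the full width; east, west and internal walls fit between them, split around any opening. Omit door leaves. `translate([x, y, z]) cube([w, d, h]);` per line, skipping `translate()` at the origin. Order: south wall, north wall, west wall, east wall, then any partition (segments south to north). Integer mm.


cube([3500, 100, 2800]);
translate([0, 4900, 0]) cube([3500, 100, 2800]);
translate([0, 100, 0]) cube([100, 4800, 2800]);
translate([3400, 100, 0]) cube([100, 4800, 2800]);
translate([2000, 100, 0]) cube([100, 1000, 2800]);
translate([2000, 2100, 0]) cube([100, 2800, 2800]);
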